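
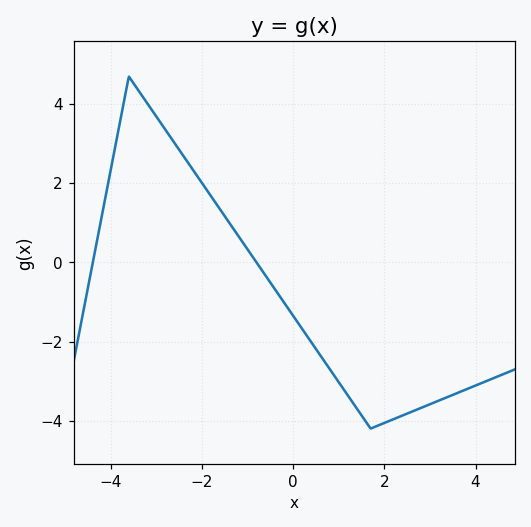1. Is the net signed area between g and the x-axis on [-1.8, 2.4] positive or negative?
negative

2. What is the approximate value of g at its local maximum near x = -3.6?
4.6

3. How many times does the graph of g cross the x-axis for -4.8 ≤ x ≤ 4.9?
2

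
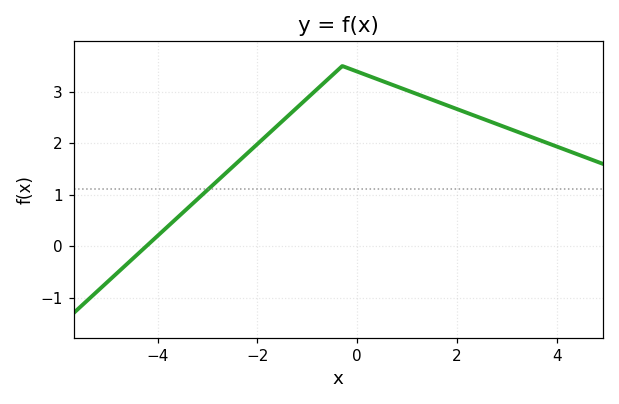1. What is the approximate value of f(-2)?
2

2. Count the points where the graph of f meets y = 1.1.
1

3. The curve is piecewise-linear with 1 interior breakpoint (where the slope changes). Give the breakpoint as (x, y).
(-0.3, 3.5)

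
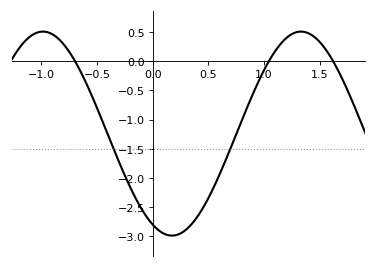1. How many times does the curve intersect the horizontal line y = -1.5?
2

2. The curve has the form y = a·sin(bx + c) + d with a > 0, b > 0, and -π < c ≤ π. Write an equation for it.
y = 1.75sin(2.71x - 2.04) - 1.24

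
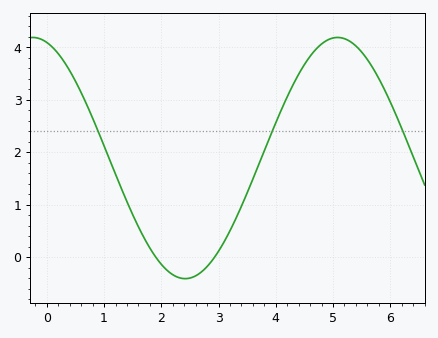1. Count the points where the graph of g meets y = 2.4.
3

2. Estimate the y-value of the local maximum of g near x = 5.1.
4.19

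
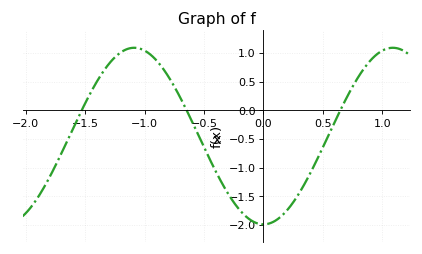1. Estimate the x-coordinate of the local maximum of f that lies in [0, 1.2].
1.1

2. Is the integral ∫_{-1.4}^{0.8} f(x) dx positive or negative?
negative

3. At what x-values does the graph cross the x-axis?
-1.55, -0.65, 0.65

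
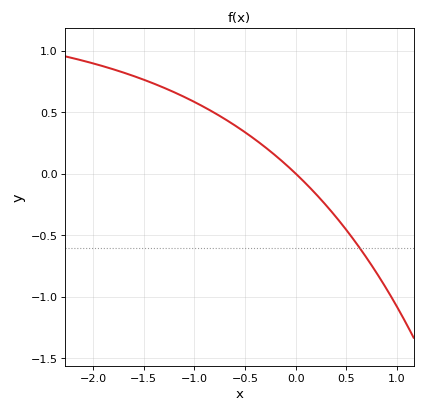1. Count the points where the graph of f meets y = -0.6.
1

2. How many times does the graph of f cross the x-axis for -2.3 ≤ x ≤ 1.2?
1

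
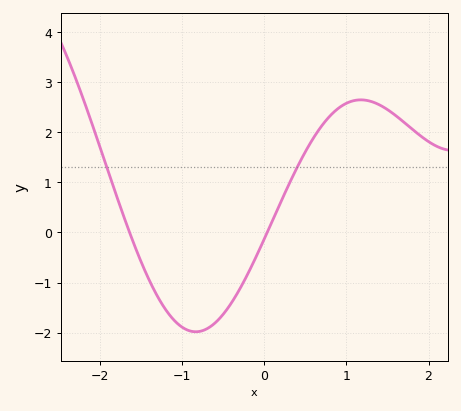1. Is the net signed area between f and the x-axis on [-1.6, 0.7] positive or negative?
negative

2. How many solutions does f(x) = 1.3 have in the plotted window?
2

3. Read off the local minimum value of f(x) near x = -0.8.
-2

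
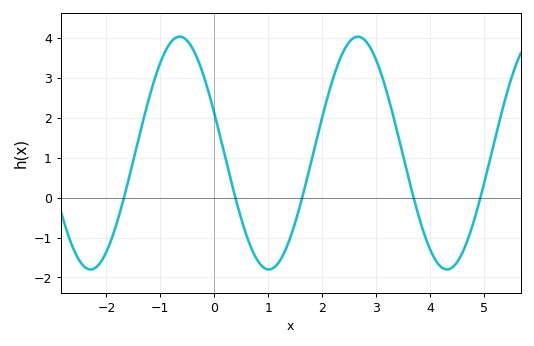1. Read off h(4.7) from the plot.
-1.1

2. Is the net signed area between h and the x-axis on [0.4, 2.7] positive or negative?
positive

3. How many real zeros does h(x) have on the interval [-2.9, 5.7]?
5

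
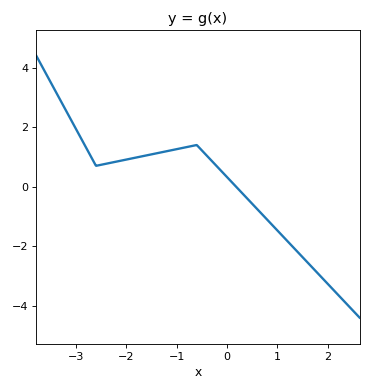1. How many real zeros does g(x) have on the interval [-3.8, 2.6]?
1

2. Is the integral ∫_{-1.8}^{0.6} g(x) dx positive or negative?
positive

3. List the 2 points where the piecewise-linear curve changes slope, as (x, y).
(-2.6, 0.7); (-0.6, 1.4)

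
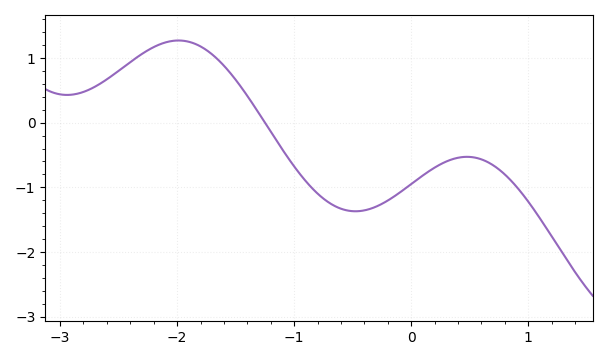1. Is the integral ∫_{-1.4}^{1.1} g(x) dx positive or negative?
negative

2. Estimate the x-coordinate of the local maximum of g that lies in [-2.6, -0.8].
-1.99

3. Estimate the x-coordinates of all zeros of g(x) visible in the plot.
-1.25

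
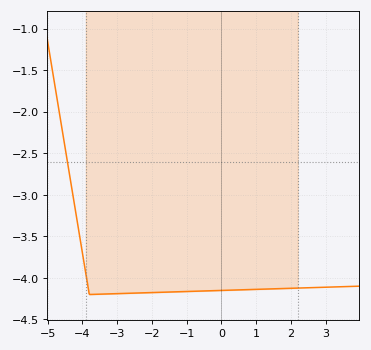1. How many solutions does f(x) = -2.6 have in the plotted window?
1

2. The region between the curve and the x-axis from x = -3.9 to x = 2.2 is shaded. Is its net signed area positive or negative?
negative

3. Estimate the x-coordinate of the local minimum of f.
-3.8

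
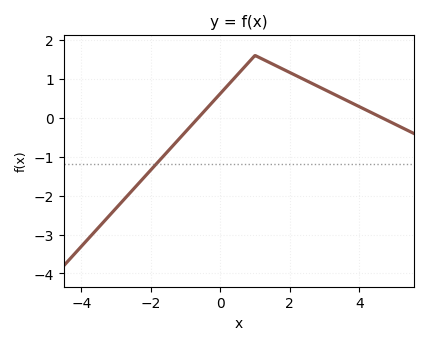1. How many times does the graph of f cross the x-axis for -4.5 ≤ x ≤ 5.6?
2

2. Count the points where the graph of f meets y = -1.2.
1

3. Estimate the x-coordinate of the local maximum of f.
1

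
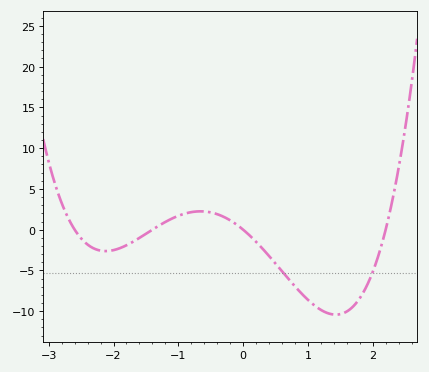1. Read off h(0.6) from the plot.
-5.1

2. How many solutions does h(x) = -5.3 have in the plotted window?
2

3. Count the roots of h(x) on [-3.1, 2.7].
4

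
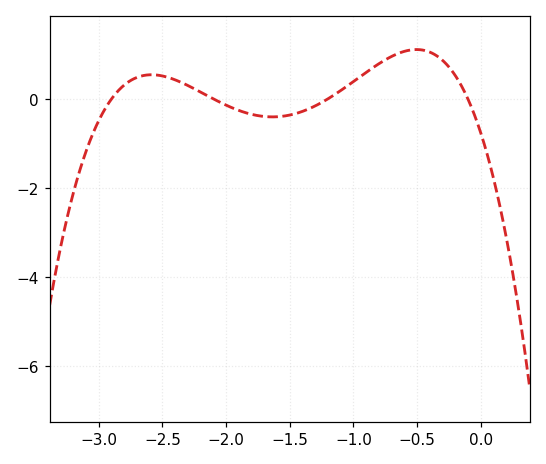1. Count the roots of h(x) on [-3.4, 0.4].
4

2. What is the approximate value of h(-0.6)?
1.07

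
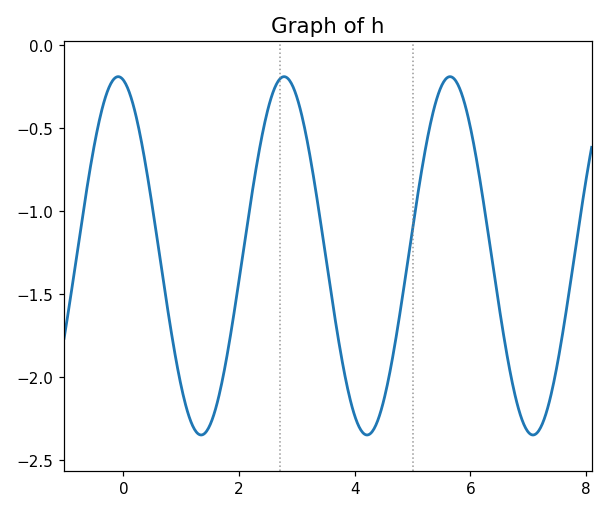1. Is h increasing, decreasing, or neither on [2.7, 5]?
neither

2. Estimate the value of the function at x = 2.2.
-0.95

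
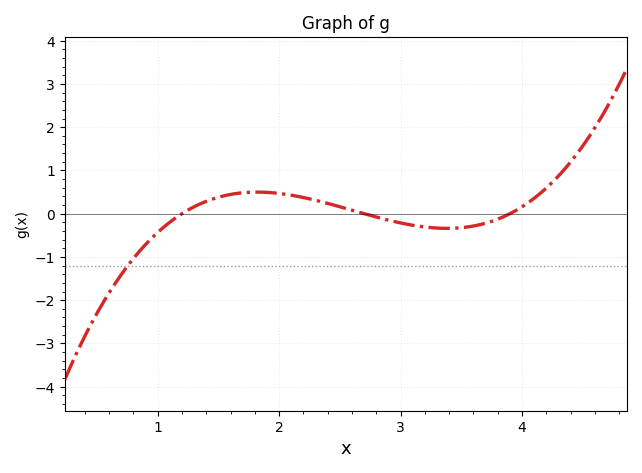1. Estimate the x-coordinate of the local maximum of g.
1.8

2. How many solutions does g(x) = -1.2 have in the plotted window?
1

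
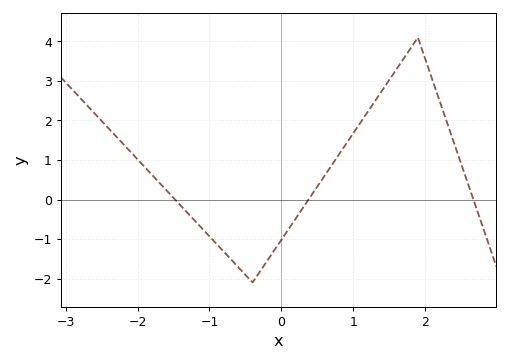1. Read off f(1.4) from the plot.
2.75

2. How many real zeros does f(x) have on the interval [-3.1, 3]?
3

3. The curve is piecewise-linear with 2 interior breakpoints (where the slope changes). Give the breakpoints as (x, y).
(-0.4, -2.1); (1.9, 4.1)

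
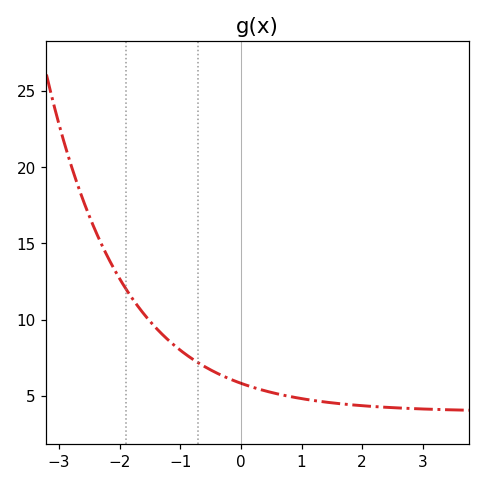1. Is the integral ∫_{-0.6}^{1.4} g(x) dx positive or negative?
positive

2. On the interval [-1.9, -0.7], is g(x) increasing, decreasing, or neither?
decreasing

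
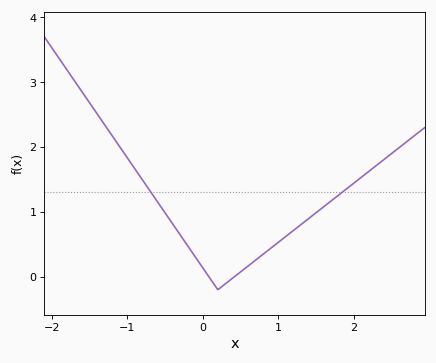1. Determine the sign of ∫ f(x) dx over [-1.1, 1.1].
positive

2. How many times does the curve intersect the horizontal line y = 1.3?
2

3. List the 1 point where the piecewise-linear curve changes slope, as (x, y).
(0.2, -0.2)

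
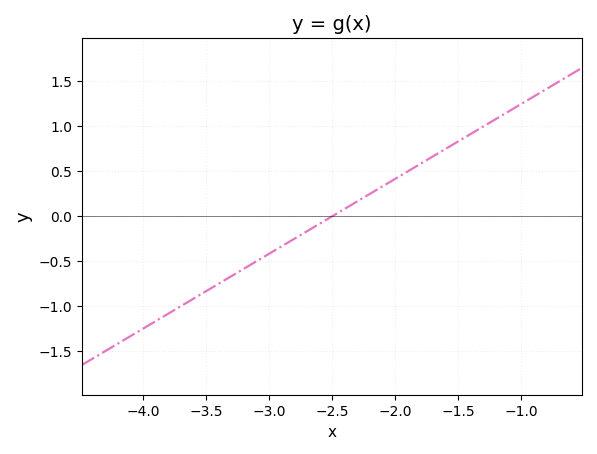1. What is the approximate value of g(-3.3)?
-0.65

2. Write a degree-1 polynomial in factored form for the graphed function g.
y = 0.83(x + 2.5)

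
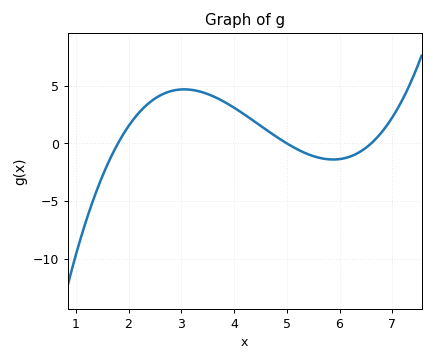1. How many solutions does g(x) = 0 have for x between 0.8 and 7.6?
3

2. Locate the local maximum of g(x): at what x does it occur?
3.1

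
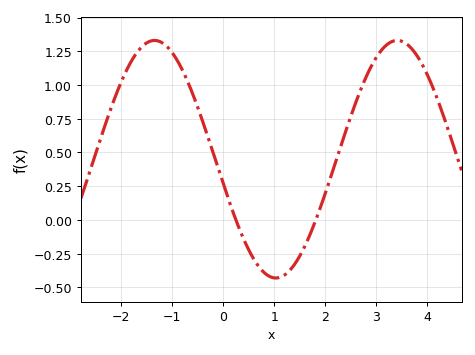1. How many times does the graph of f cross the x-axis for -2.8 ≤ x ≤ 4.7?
2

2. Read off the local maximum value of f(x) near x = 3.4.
1.33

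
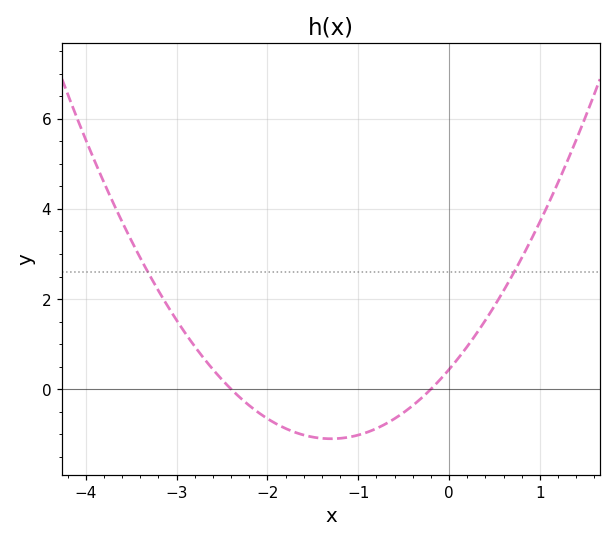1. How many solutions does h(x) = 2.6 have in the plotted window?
2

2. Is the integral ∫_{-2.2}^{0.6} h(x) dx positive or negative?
negative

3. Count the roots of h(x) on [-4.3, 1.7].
2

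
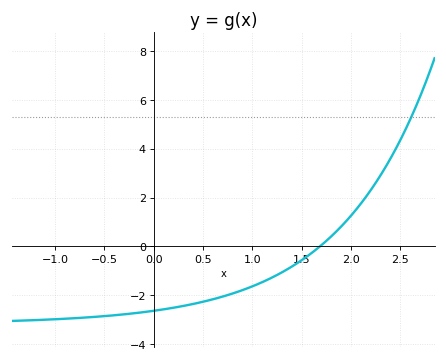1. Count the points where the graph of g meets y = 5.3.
1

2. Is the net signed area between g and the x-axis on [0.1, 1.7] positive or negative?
negative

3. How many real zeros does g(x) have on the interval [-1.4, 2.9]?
1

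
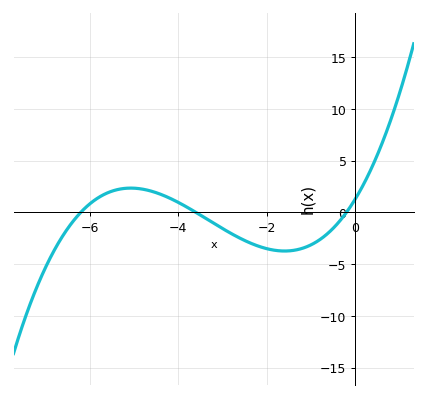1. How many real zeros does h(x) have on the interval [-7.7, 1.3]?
3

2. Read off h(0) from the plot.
1.29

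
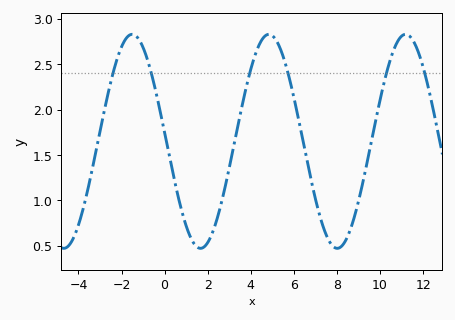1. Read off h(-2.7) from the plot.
2.1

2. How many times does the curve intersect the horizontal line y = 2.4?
6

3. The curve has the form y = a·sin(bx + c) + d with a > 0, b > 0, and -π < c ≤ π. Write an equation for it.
y = 1.18sin(0.99x + 3.1) + 1.65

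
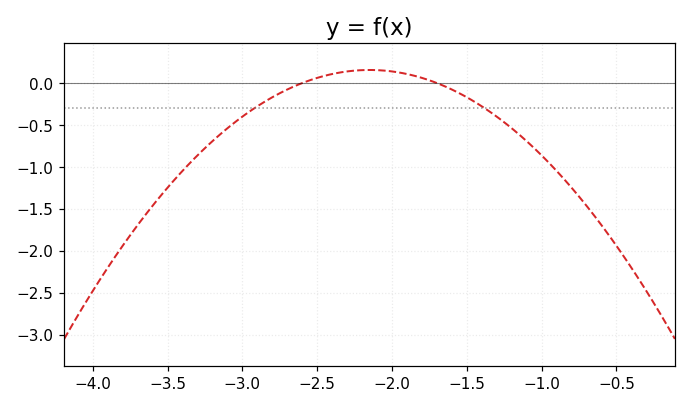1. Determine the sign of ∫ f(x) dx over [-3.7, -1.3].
negative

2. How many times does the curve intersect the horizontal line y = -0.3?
2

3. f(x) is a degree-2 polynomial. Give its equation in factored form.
y = -0.77(x + 2.6)(x + 1.7)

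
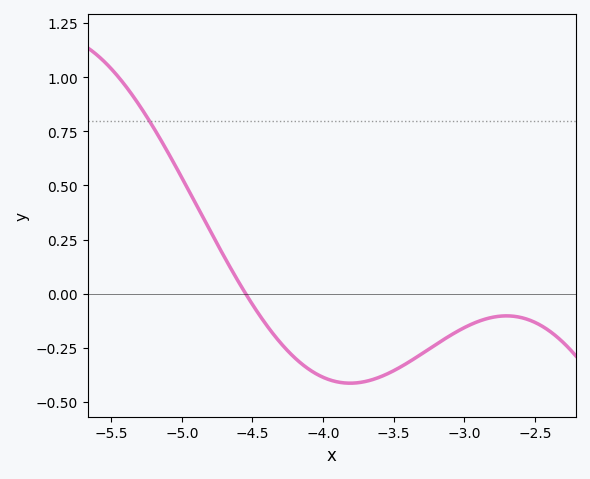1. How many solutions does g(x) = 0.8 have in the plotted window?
1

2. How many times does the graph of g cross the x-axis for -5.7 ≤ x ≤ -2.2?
1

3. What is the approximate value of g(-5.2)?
0.767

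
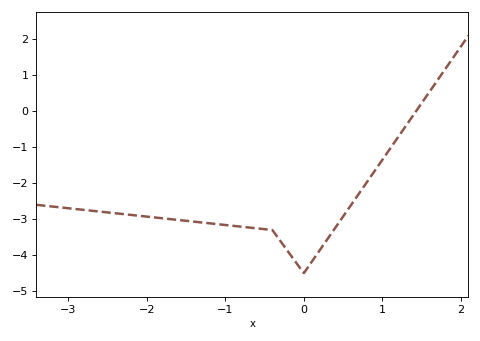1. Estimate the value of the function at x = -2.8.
-2.74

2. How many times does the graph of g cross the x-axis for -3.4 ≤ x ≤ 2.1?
1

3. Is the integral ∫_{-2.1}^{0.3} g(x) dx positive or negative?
negative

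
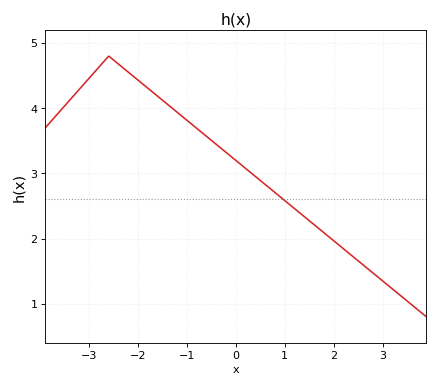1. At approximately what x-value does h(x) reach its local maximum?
-2.6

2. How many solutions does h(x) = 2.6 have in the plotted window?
1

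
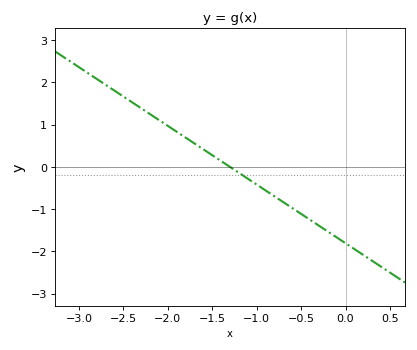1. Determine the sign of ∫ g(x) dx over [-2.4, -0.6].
positive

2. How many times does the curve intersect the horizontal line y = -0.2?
1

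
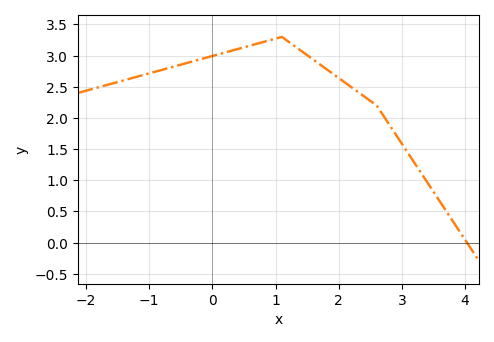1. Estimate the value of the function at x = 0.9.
3.24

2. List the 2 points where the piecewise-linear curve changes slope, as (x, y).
(1.1, 3.3); (2.6, 2.2)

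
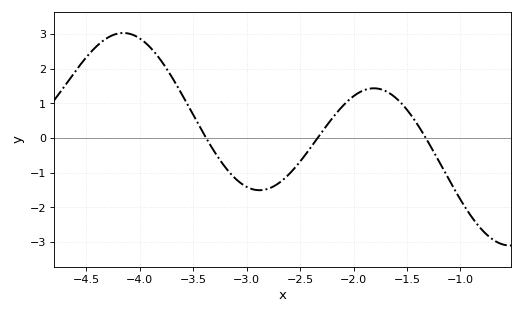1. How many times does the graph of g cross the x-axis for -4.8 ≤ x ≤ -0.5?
3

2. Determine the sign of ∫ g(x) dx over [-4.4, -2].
positive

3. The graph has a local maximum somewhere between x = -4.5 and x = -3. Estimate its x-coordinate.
-4.2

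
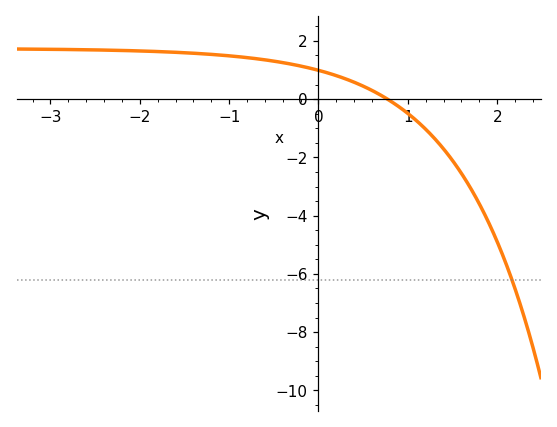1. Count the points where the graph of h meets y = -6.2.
1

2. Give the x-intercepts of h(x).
0.772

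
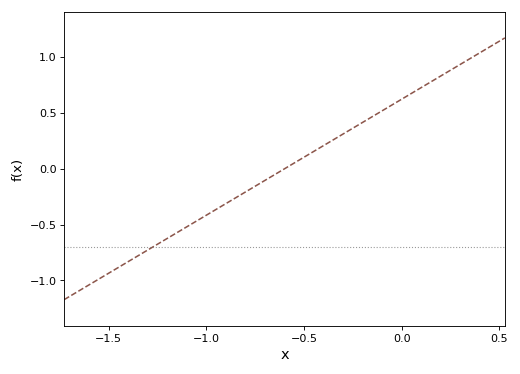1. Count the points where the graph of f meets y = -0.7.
1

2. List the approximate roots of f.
-0.6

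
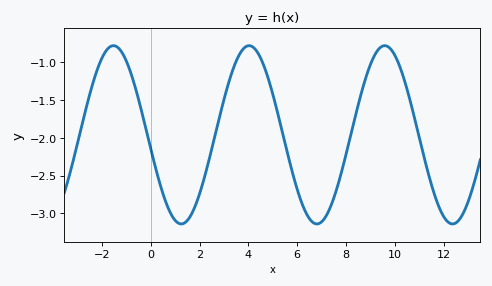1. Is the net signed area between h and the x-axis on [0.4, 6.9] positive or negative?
negative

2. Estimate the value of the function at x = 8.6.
-1.45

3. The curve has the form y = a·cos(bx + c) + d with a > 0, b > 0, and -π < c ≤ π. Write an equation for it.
y = 1.18cos(1.1x + 1.7) - 1.96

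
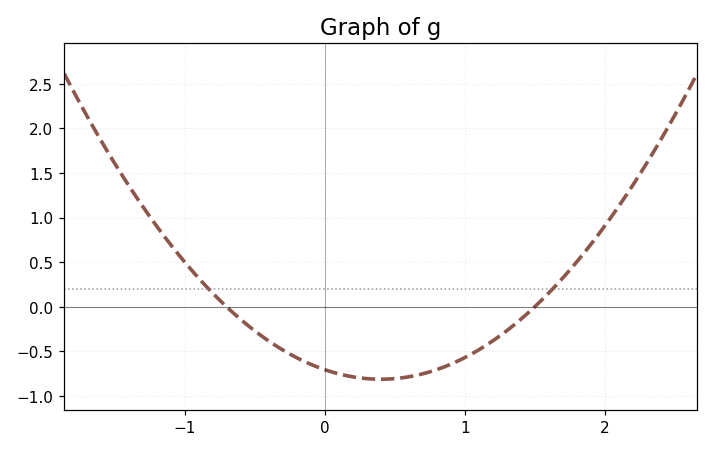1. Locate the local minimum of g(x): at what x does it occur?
0.4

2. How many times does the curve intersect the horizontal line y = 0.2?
2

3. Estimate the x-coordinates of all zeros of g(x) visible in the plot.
-0.7, 1.5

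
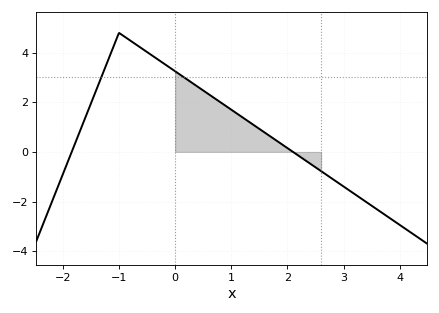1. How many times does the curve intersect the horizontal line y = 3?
2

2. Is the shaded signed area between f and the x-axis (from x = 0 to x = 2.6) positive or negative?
positive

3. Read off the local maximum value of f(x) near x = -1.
4.8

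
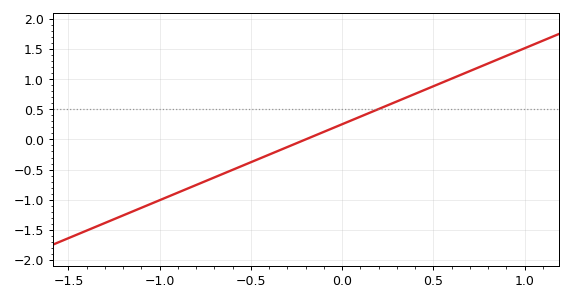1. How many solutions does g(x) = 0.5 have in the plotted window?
1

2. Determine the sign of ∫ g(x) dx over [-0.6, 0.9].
positive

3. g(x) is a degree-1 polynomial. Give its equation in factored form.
y = 1.26(x + 0.2)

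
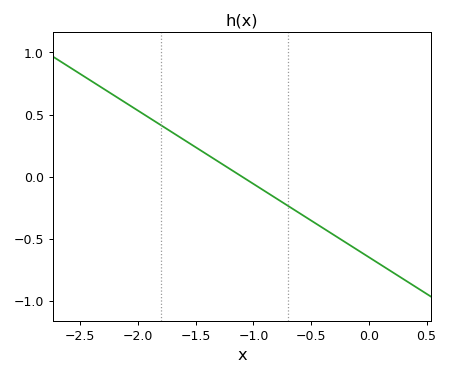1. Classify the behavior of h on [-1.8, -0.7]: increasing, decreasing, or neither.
decreasing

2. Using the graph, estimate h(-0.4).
-0.413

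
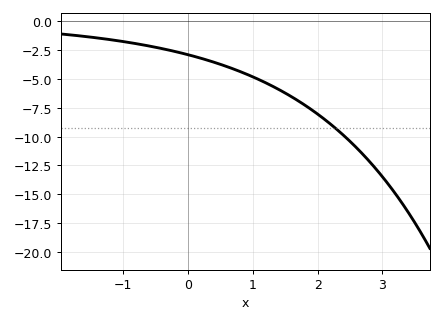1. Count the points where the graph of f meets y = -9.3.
1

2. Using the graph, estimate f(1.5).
-6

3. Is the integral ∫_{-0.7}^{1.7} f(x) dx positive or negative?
negative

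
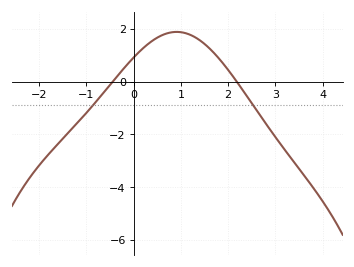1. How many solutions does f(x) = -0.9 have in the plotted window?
2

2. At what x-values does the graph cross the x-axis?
-0.4, 2.2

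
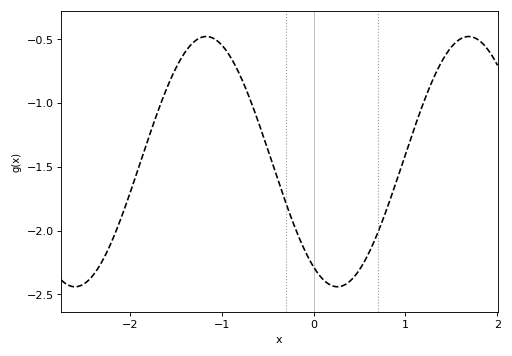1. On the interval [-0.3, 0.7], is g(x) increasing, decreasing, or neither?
neither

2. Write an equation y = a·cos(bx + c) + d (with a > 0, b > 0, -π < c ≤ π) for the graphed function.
y = 0.98cos(2.2x + 2.57) - 1.46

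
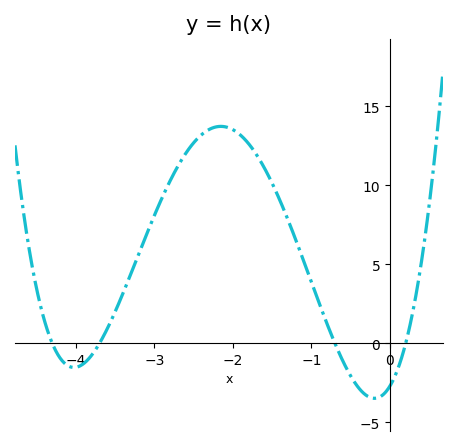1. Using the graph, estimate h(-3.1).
7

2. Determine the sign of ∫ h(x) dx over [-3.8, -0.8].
positive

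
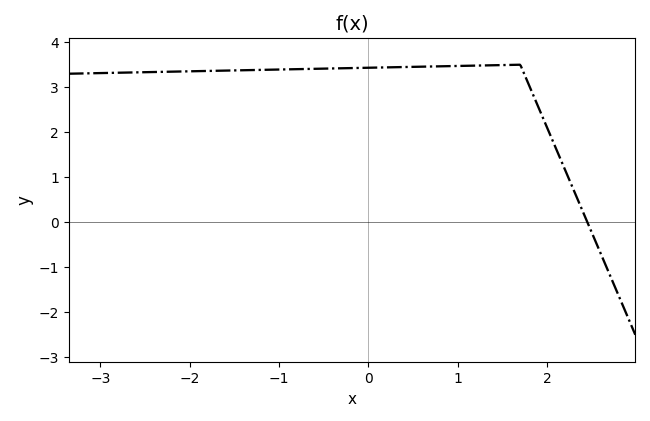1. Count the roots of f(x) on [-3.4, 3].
1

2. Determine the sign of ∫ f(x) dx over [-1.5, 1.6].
positive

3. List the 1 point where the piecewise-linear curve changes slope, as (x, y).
(1.7, 3.5)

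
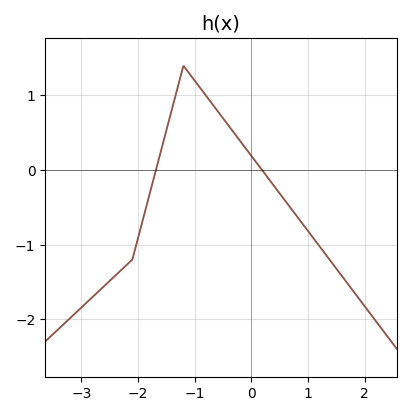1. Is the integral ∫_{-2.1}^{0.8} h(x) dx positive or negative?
positive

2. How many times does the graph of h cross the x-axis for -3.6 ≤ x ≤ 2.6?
2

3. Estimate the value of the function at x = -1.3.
1.11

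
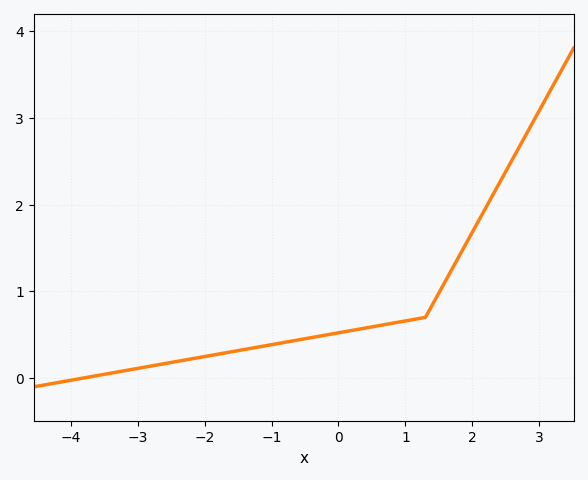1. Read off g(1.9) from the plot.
1.5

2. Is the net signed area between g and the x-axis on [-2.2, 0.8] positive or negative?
positive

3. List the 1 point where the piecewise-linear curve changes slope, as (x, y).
(1.3, 0.7)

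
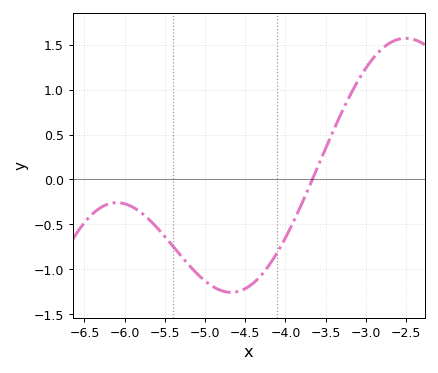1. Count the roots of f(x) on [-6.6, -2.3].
1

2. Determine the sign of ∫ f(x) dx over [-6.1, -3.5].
negative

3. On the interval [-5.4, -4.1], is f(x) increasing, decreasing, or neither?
neither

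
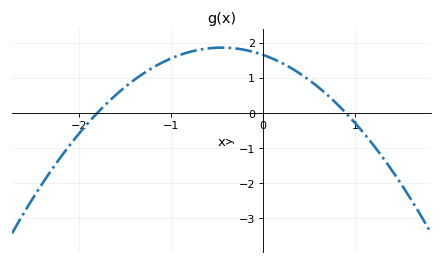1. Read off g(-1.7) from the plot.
0.3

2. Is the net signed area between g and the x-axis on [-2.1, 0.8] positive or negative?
positive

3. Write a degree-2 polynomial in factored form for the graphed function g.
y = -1.02(x + 1.8)(x - 0.9)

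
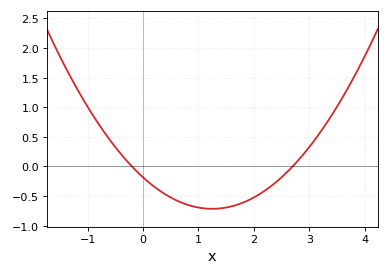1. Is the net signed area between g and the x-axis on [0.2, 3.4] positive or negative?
negative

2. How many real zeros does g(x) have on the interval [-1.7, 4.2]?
2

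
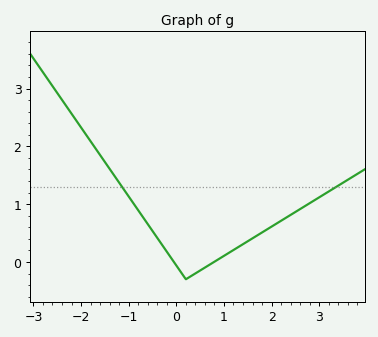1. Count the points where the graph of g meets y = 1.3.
2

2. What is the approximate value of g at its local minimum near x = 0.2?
-0.3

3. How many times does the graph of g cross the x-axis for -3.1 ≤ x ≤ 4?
2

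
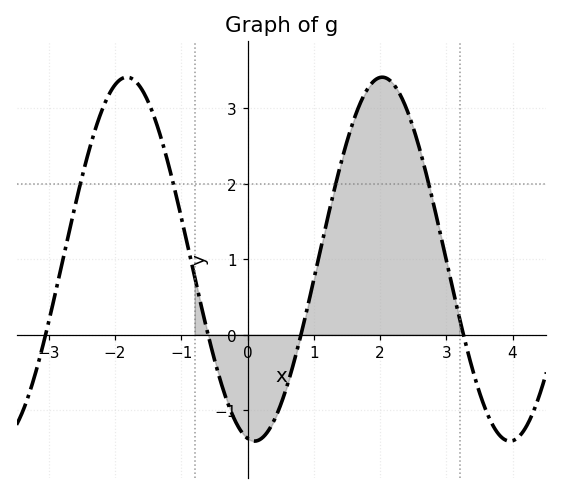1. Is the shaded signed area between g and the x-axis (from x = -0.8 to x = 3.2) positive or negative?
positive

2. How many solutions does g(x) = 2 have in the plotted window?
4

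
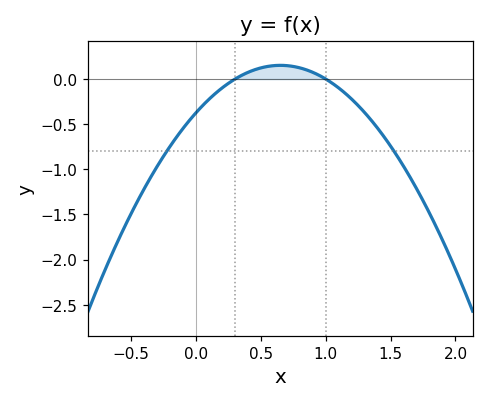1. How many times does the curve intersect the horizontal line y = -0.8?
2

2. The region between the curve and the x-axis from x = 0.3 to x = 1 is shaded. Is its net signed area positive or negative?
positive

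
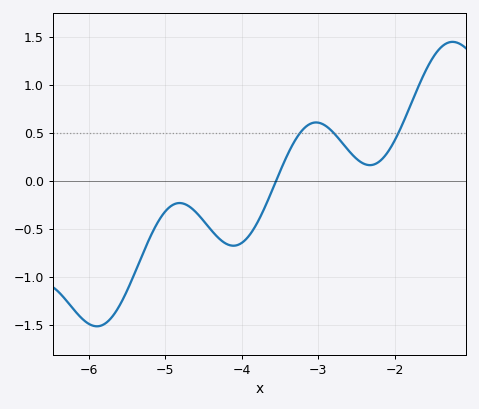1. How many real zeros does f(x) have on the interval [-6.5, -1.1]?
1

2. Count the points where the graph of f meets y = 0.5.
3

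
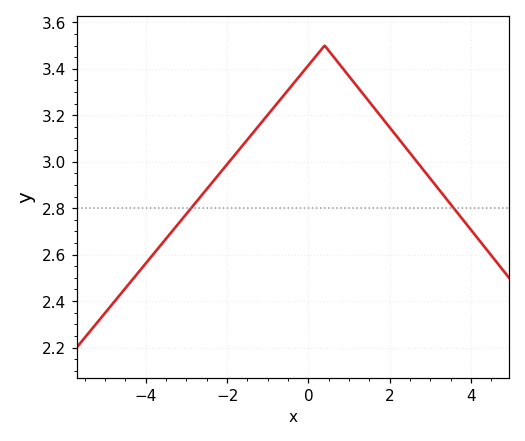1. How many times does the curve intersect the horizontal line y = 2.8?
2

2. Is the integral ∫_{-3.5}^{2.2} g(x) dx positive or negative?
positive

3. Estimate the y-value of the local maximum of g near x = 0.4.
3.5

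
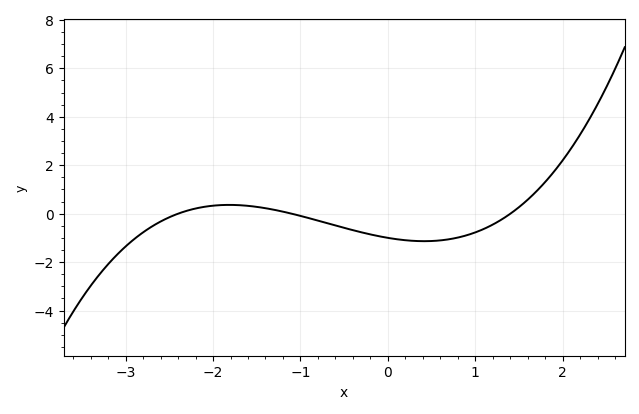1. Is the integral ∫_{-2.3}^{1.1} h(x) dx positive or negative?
negative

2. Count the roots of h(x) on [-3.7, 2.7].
3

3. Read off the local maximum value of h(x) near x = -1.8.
0.363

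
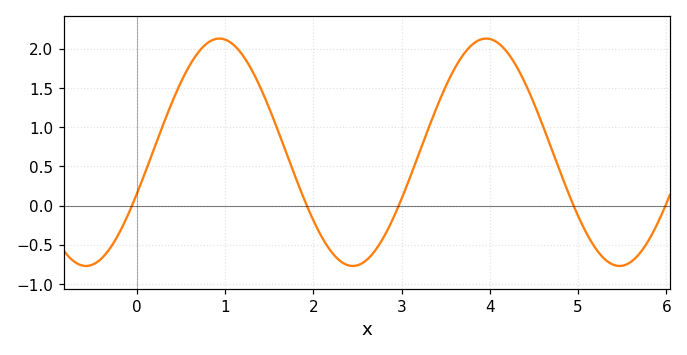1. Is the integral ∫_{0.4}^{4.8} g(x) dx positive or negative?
positive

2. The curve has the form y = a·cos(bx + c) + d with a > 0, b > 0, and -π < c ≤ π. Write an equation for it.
y = 1.45cos(2.08x - 1.95) + 0.68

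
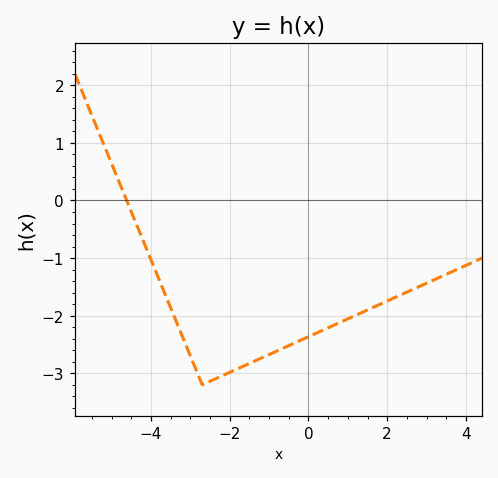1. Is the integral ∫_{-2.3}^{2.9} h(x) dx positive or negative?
negative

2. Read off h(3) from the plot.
-1.44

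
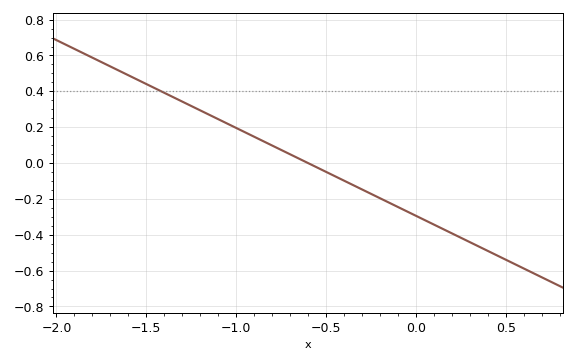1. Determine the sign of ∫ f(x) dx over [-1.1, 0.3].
negative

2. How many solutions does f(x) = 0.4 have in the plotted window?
1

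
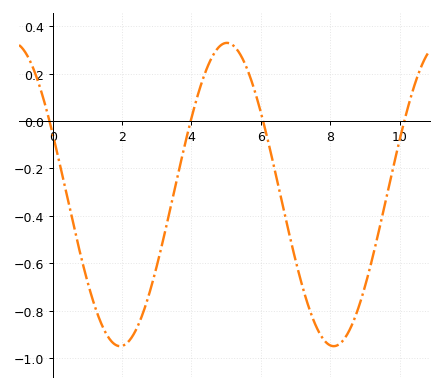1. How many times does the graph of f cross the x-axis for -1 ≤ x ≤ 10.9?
4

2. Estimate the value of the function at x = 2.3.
-0.9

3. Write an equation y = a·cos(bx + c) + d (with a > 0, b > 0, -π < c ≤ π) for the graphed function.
y = 0.64cos(1x + 1.2) - 0.31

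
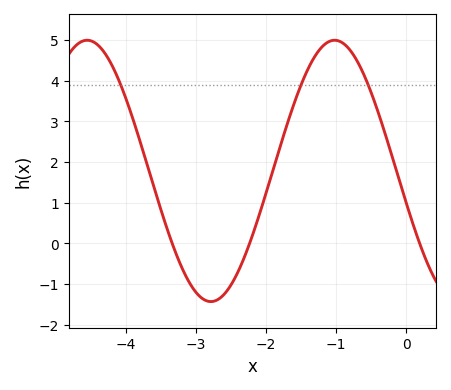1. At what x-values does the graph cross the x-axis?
-3.3, -2.2, 0.2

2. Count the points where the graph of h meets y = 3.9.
3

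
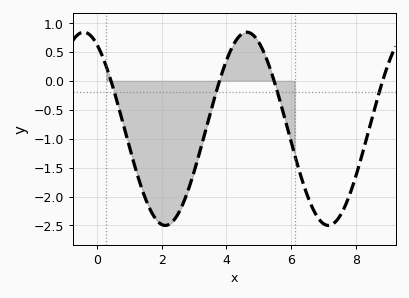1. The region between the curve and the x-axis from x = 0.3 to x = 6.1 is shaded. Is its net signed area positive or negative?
negative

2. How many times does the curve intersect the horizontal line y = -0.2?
4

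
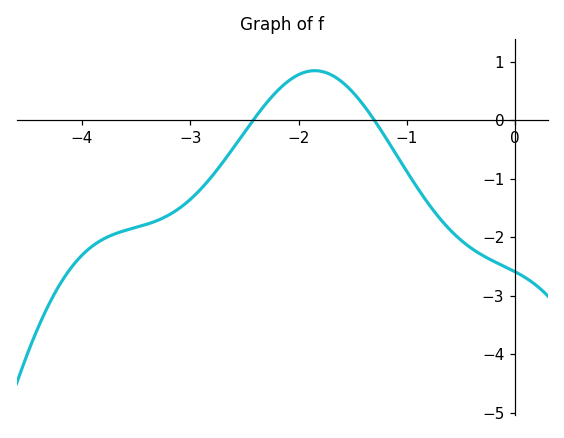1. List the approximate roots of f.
-2.42, -1.3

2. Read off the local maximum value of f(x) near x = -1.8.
0.846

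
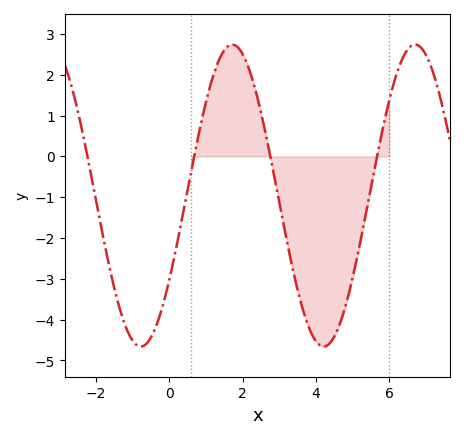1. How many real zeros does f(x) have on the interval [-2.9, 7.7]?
4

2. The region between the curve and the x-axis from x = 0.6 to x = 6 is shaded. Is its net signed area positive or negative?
negative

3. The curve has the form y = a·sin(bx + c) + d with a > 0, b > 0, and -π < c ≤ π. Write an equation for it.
y = 3.7sin(1.26x - 0.592) - 0.96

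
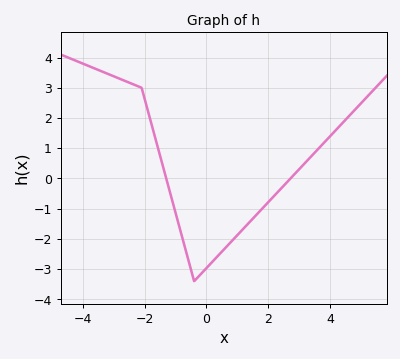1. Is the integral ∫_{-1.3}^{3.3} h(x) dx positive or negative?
negative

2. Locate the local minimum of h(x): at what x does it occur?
-0.396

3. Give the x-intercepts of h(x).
-1.3, 2.72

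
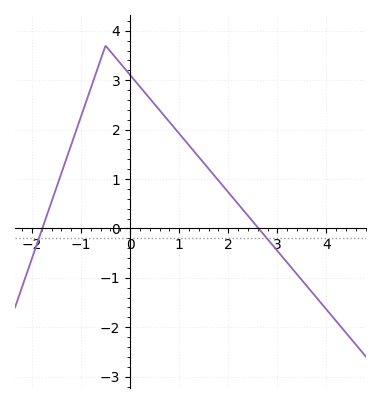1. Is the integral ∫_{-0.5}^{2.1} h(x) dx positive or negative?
positive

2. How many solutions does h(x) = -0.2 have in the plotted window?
2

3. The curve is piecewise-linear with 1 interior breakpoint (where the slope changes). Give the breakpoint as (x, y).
(-0.5, 3.7)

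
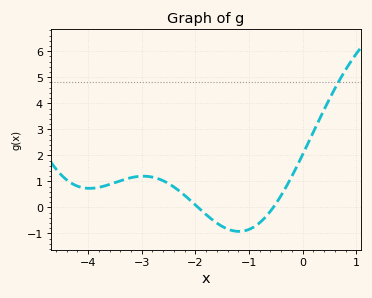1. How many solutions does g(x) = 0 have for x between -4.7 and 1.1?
2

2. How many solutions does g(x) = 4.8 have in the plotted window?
1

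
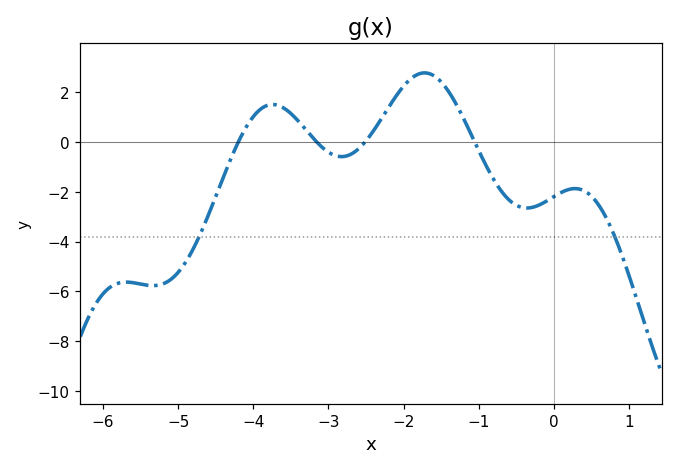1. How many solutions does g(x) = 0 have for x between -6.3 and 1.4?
4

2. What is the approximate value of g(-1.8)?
2.72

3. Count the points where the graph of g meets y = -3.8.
2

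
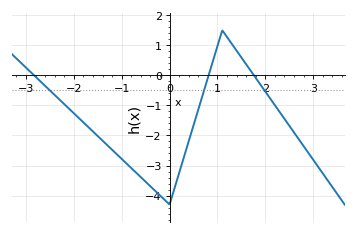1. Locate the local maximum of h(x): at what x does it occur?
1.1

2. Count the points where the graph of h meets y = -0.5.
3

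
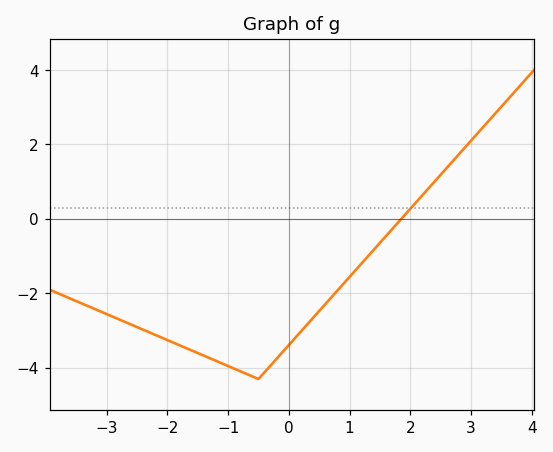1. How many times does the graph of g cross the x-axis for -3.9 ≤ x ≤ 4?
1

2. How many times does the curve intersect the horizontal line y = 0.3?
1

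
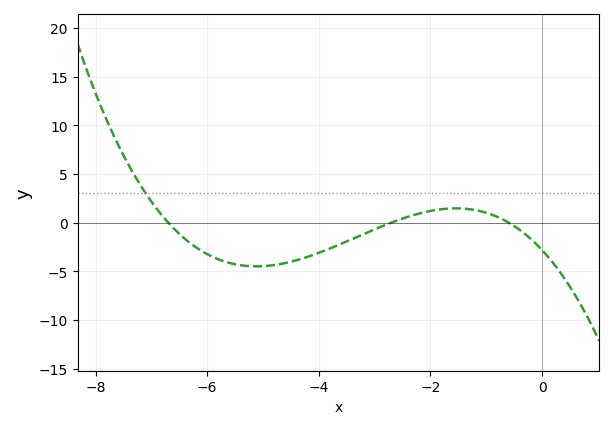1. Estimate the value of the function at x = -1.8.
1.5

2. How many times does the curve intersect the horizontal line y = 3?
1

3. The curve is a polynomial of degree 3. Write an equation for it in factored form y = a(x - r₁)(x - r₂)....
y = -0.26(x + 6.7)(x + 2.7)(x + 0.6)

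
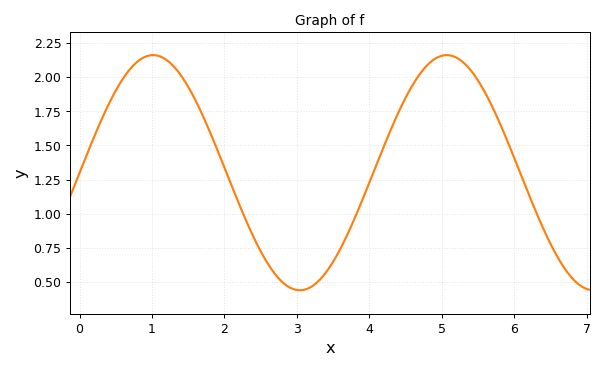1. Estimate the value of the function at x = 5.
2.16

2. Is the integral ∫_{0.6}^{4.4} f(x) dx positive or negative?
positive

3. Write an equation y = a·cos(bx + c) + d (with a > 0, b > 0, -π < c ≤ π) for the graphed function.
y = 0.86cos(1.6x - 1.6) + 1.3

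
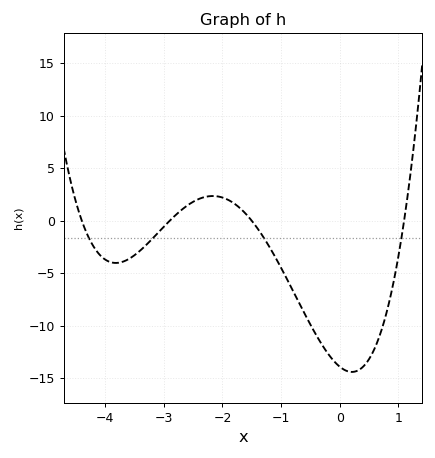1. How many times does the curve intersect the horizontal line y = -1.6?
4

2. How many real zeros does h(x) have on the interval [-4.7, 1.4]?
4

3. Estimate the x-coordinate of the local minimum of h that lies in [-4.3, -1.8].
-3.82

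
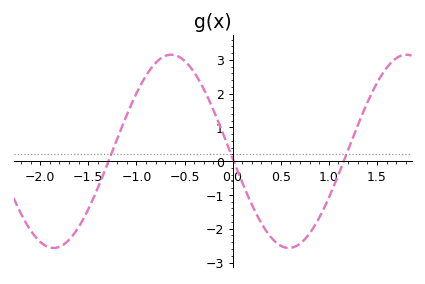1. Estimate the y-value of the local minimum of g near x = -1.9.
-2.6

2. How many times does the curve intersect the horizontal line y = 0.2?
3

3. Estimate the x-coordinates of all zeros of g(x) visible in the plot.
-1.3, 0, 1.2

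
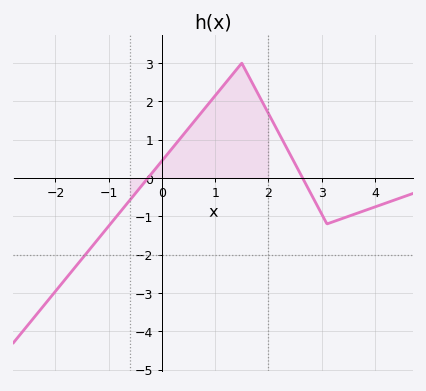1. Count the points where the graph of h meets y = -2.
1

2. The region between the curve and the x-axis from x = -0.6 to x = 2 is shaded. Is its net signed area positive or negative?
positive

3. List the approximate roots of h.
-0.2, 2.6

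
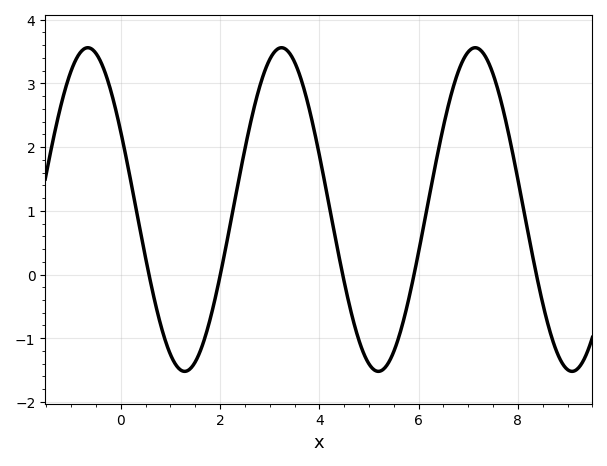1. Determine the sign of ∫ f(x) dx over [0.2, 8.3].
positive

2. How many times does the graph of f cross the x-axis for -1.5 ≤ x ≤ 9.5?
5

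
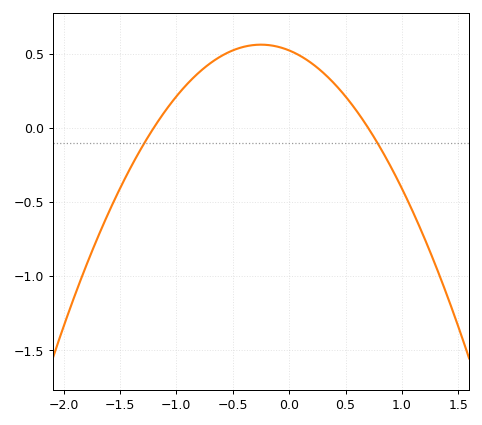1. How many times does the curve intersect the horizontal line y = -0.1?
2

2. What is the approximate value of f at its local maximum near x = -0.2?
0.55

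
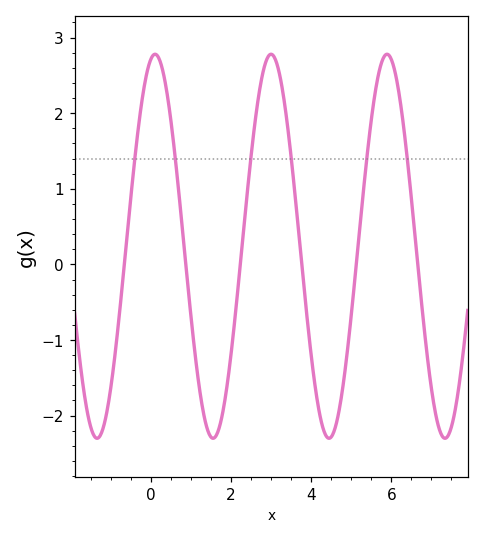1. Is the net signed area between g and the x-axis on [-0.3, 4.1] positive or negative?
positive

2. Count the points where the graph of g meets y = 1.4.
6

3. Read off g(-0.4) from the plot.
1.42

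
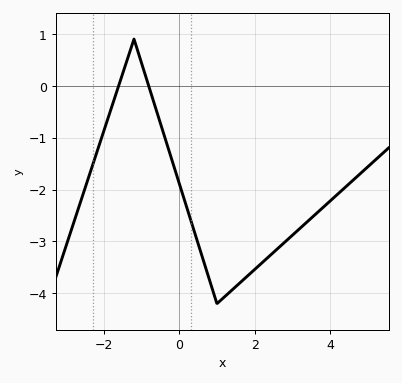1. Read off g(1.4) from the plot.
-3.94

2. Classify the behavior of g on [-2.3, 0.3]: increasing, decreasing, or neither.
neither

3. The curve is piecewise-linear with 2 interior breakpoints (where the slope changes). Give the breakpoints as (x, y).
(-1.2, 0.9); (1, -4.2)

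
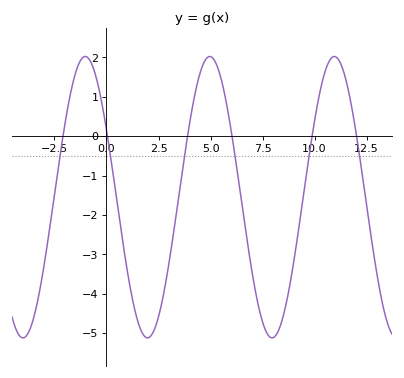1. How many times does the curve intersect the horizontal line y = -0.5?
6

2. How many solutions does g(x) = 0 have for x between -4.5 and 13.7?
6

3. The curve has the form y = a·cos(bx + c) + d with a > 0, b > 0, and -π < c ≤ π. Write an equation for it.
y = 3.57cos(1.1x + 1.1) - 1.55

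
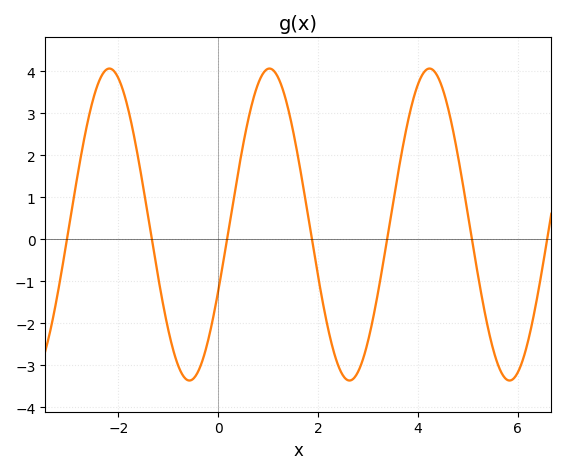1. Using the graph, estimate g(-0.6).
-3.36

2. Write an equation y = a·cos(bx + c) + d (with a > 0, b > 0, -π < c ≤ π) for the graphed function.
y = 3.71cos(1.96x - 2.01) + 0.35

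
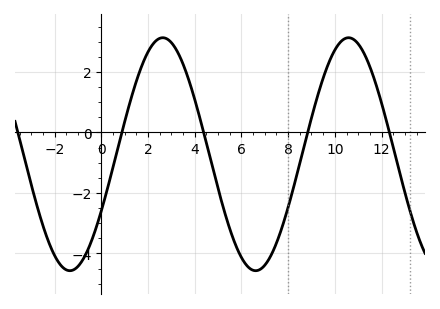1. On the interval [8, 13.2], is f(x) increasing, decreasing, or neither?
neither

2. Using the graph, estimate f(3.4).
2.44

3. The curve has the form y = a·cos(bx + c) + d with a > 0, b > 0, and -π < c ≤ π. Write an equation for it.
y = 3.85cos(0.79x - 2.08) - 0.72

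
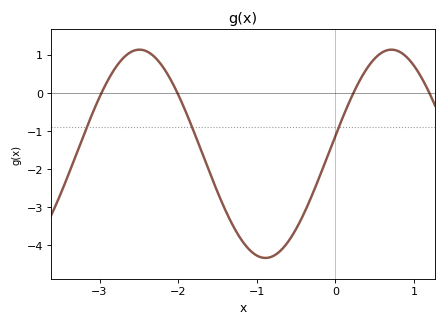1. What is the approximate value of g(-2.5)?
1.1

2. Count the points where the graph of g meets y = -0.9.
3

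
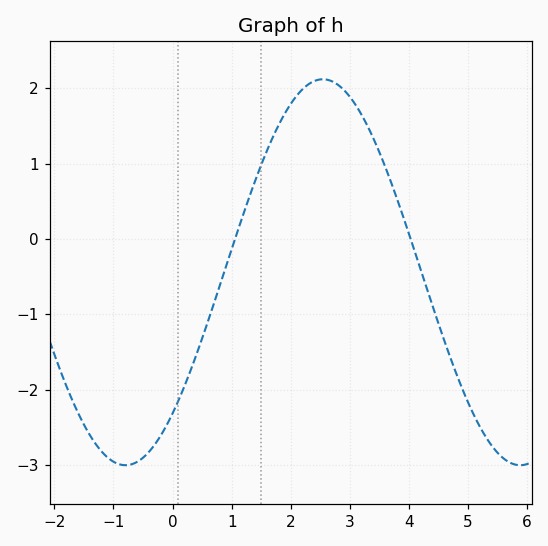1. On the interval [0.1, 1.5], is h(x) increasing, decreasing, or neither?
increasing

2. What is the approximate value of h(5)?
-2.2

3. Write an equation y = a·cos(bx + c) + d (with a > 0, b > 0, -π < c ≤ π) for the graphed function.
y = 2.56cos(0.94x - 2.4) - 0.44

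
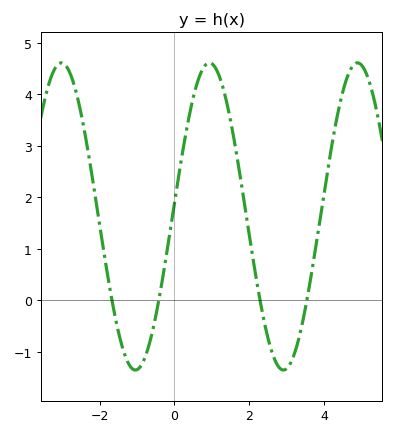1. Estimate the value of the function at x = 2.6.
-1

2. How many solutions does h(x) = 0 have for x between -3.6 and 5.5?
4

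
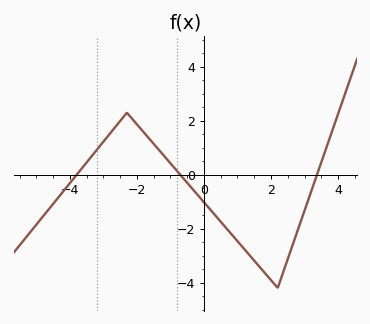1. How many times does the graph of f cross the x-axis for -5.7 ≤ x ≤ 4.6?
3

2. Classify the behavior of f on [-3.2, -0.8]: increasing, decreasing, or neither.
neither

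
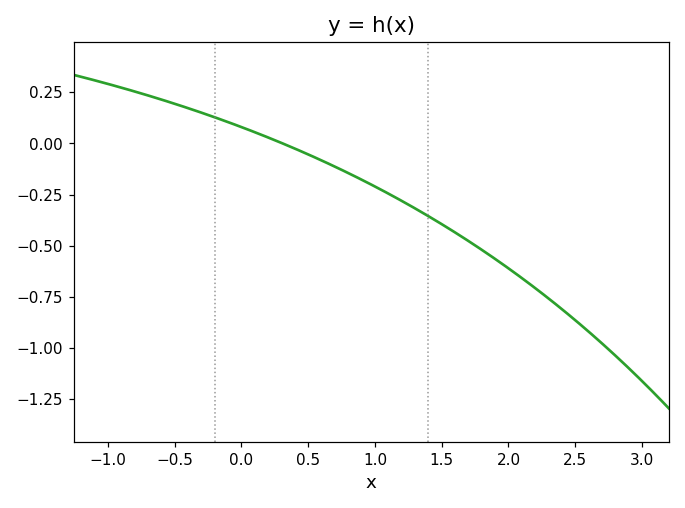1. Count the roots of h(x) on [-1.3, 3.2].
1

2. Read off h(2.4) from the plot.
-0.8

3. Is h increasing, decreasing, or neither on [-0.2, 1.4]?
decreasing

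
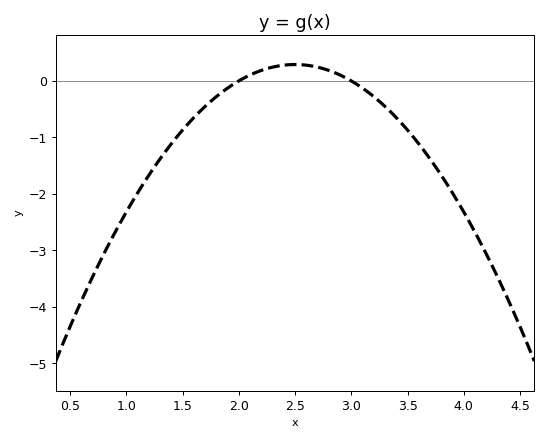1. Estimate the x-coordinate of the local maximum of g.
2.5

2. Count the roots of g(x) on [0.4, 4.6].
2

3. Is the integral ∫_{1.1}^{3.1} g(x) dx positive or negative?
negative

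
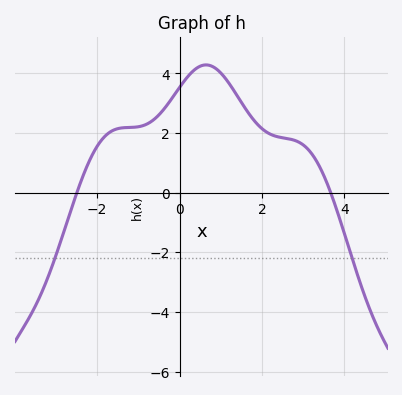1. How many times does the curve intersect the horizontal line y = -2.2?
2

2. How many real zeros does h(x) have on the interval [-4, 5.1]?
2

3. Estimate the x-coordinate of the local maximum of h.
0.6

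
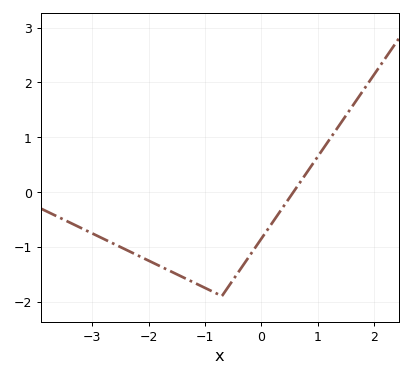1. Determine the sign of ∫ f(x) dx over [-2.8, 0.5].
negative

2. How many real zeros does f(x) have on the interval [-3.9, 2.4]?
1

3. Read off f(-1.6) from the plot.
-1.5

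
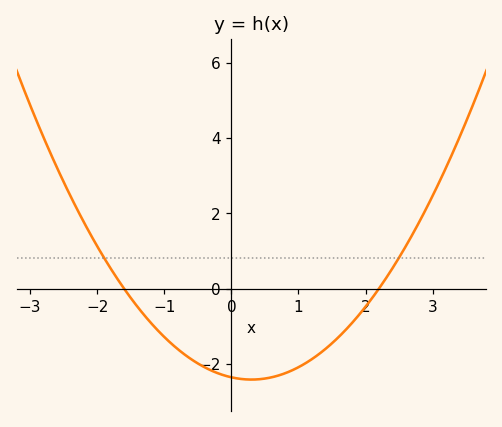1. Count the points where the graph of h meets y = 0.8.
2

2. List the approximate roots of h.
-1.6, 2.2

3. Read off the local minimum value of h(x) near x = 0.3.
-2.4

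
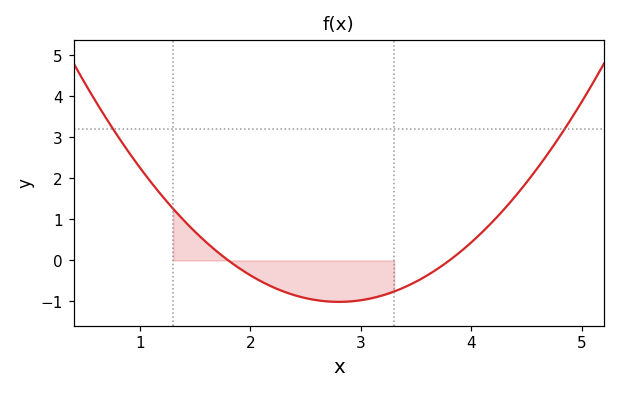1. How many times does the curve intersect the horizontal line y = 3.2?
2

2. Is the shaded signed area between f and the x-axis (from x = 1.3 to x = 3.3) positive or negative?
negative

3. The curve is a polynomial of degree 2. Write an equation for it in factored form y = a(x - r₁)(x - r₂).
y = 1.01(x - 1.8)(x - 3.8)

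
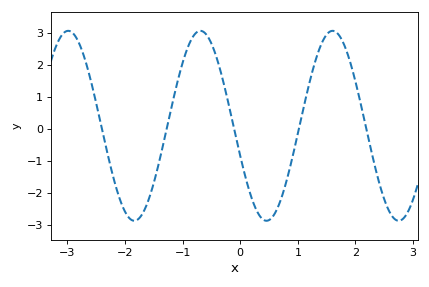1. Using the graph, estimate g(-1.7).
-2.7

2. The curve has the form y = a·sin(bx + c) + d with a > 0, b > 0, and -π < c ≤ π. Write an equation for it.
y = 2.96sin(2.7x - 2.8) + 0.1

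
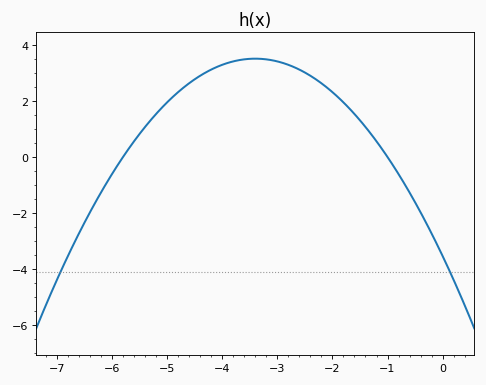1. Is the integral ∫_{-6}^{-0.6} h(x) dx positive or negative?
positive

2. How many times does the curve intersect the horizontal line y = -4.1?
2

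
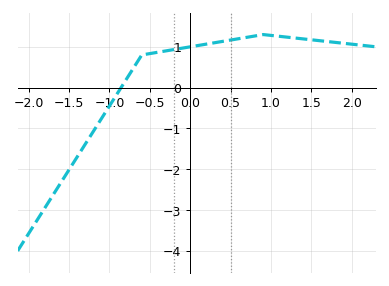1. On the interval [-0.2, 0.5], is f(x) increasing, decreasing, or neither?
increasing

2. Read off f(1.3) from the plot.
1.2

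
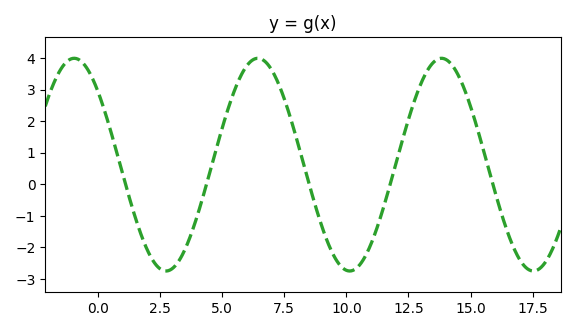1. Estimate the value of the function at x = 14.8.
2.91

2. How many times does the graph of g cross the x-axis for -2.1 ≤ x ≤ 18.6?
5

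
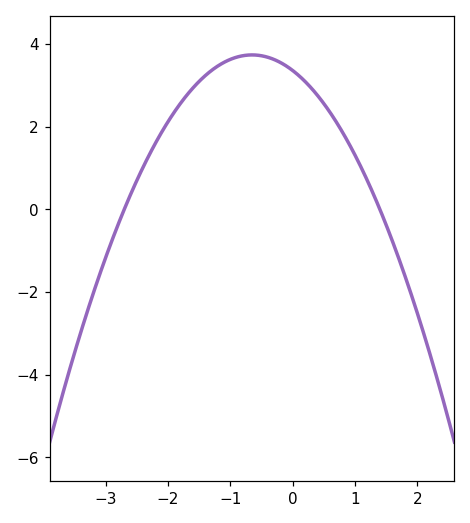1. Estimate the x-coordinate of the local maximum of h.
-0.65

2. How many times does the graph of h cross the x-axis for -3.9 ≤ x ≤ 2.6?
2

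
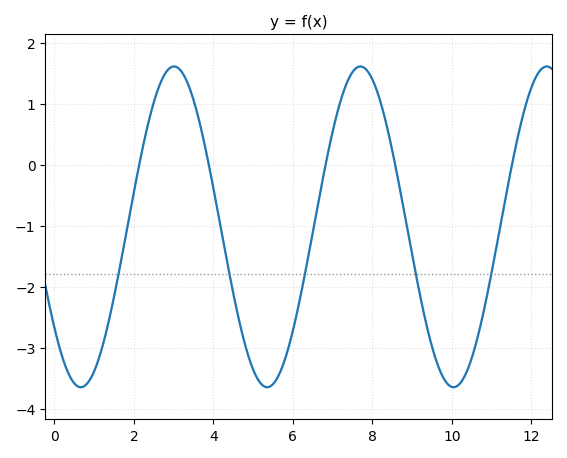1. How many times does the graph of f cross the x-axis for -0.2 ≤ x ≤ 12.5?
5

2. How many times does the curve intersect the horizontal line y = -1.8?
5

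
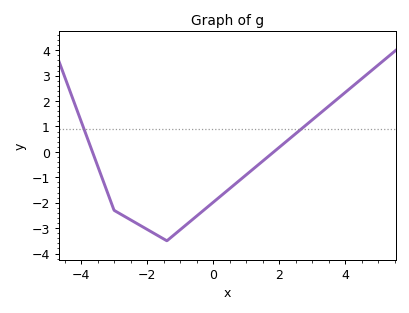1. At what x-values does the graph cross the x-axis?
-3.6, 1.8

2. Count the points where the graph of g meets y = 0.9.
2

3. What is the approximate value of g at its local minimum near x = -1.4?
-3.5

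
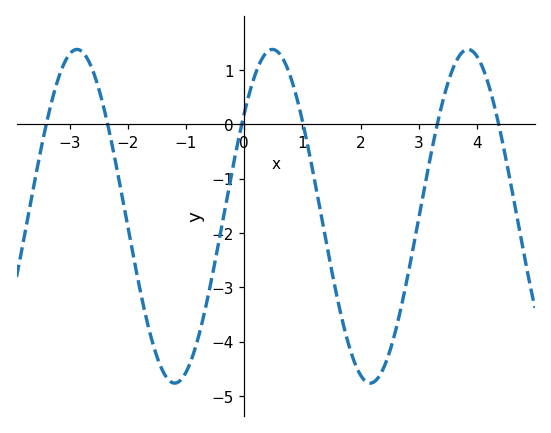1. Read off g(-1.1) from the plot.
-4.7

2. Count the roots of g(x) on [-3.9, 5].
6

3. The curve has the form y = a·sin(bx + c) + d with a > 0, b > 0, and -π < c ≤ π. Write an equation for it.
y = 3.07sin(1.9x + 0.66) - 1.69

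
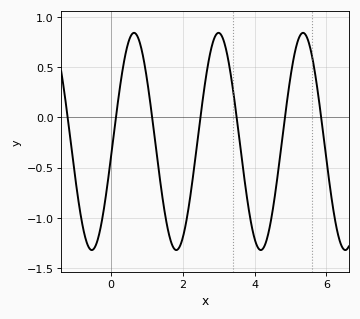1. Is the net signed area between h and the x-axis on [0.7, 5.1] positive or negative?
negative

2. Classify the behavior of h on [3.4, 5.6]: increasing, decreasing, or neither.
neither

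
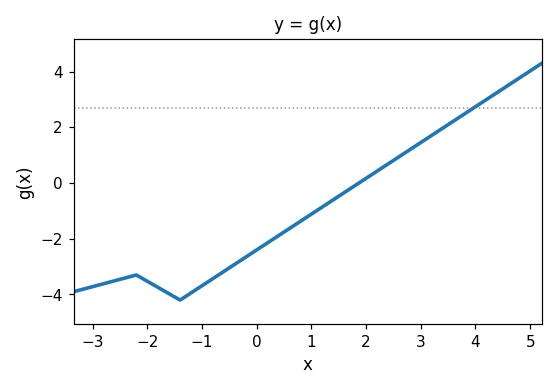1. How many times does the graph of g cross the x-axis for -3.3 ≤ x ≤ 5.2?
1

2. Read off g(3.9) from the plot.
2.6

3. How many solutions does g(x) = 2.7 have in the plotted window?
1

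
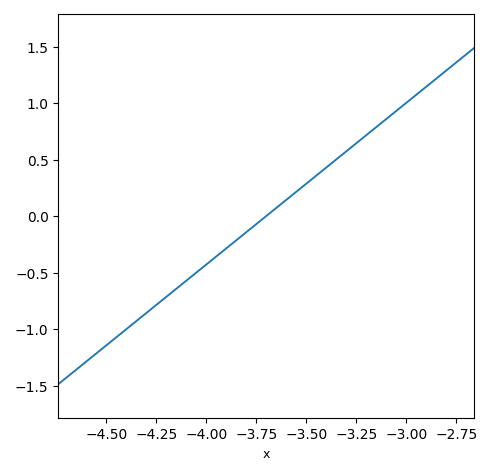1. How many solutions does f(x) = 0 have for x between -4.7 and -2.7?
1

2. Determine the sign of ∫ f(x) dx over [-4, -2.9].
positive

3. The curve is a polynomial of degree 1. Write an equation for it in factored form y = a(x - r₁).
y = 1.43(x + 3.7)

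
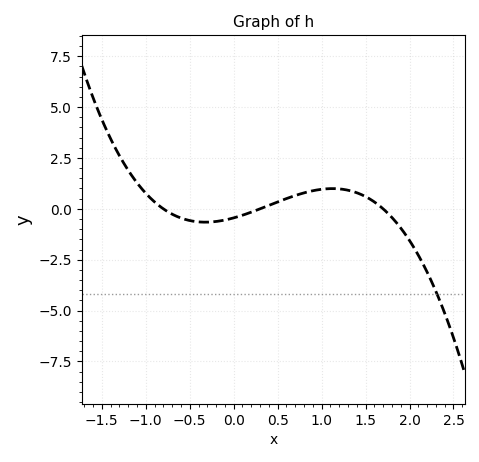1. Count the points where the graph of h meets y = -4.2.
1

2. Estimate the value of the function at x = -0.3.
-0.654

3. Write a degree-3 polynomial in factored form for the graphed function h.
y = -1.09(x + 0.8)(x - 0.3)(x - 1.7)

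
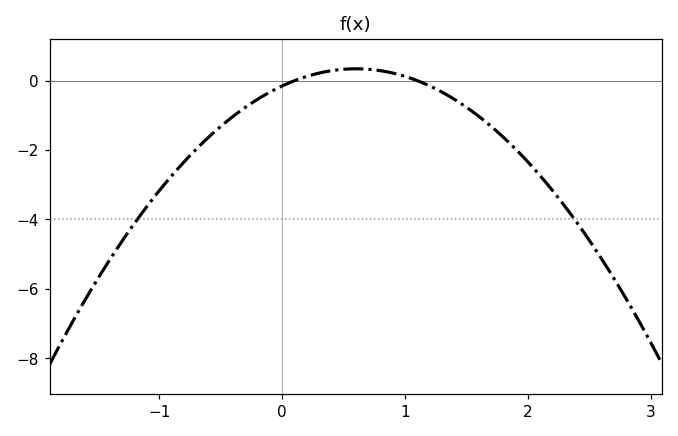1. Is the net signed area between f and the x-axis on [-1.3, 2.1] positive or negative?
negative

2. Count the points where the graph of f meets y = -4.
2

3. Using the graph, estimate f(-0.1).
-0.4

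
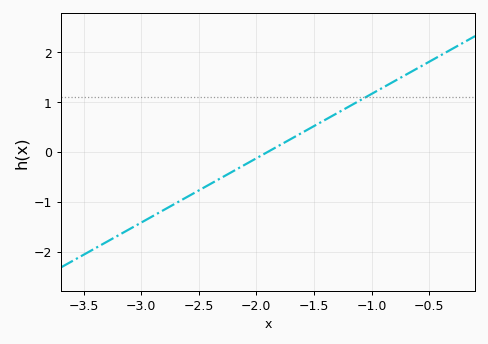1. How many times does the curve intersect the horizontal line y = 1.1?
1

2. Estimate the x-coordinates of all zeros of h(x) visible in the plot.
-1.9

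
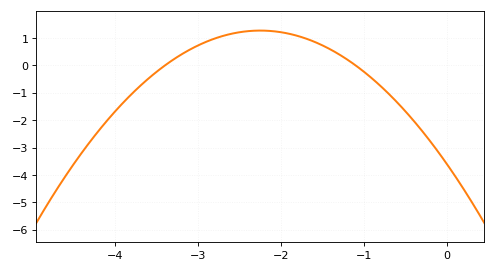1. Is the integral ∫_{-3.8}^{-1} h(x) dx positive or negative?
positive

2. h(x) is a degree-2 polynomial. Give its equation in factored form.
y = -0.96(x + 3.4)(x + 1.1)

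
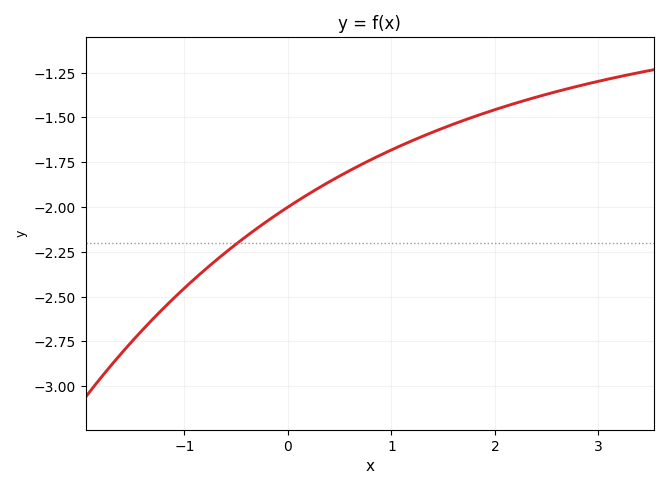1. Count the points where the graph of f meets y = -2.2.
1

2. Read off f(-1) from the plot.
-2.45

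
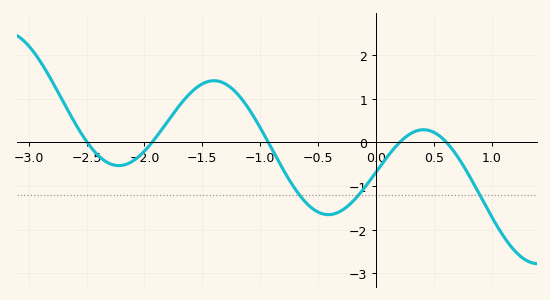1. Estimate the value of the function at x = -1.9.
0.118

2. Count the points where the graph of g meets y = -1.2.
3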